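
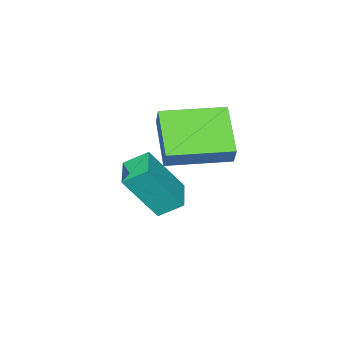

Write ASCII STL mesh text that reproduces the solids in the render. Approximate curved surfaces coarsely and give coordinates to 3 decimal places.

solid 
facet normal -0.782 0.624 0.002
outer loop
vertex -0.17 2.039 4.56
vertex 0.822 3.286 3.525
vertex -0.463 1.674 3.839
endloop
endfacet
facet normal -0.522 -0.657 0.544
outer loop
vertex 1.218 0.334 3.835
vertex -0.17 2.039 4.56
vertex -0.463 1.674 3.839
endloop
endfacet
facet normal -0.782 0.624 0.002
outer loop
vertex -0.463 1.674 3.839
vertex 0.822 3.286 3.525
vertex 0.529 2.921 2.804
endloop
endfacet
facet normal -0.341 -0.425 -0.839
outer loop
vertex 0.529 2.921 2.804
vertex 1.218 0.334 3.835
vertex -0.463 1.674 3.839
endloop
endfacet
facet normal 0.341 0.425 0.839
outer loop
vertex -0.17 2.039 4.56
vertex 2.503 1.946 3.521
vertex 0.822 3.286 3.525
endloop
endfacet
facet normal -0.522 -0.657 0.544
outer loop
vertex 1.511 0.699 4.556
vertex -0.17 2.039 4.56
vertex 1.218 0.334 3.835
endloop
endfacet
facet normal 0.341 0.425 0.839
outer loop
vertex 1.511 0.699 4.556
vertex 2.503 1.946 3.521
vertex -0.17 2.039 4.56
endloop
endfacet
facet normal 0.522 0.657 -0.544
outer loop
vertex 0.822 3.286 3.525
vertex 2.503 1.946 3.521
vertex 0.529 2.921 2.804
endloop
endfacet
facet normal -0.341 -0.425 -0.839
outer loop
vertex 2.21 1.581 2.8
vertex 1.218 0.334 3.835
vertex 0.529 2.921 2.804
endloop
endfacet
facet normal 0.522 0.657 -0.544
outer loop
vertex 0.529 2.921 2.804
vertex 2.503 1.946 3.521
vertex 2.21 1.581 2.8
endloop
endfacet
facet normal 0.782 -0.624 -0.002
outer loop
vertex 2.21 1.581 2.8
vertex 1.511 0.699 4.556
vertex 1.218 0.334 3.835
endloop
endfacet
facet normal 0.782 -0.624 -0.002
outer loop
vertex 2.503 1.946 3.521
vertex 1.511 0.699 4.556
vertex 2.21 1.581 2.8
endloop
endfacet
facet normal -0.520 0.654 0.550
outer loop
vertex 0.528 -0.652 1.738
vertex 1.434 0.183 1.601
vertex -0.374 0.051 0.048
endloop
endfacet
facet normal -0.731 -0.674 0.110
outer loop
vertex 0.146 -0.603 -0.501
vertex 0.528 -0.652 1.738
vertex -0.374 0.051 0.048
endloop
endfacet
facet normal -0.520 0.654 0.550
outer loop
vertex -0.374 0.051 0.048
vertex 1.434 0.183 1.601
vertex 0.532 0.886 -0.088
endloop
endfacet
facet normal -0.442 0.344 -0.828
outer loop
vertex 0.532 0.886 -0.088
vertex 0.146 -0.603 -0.501
vertex -0.374 0.051 0.048
endloop
endfacet
facet normal 0.442 -0.344 0.828
outer loop
vertex 0.528 -0.652 1.738
vertex 1.954 -0.471 1.052
vertex 1.434 0.183 1.601
endloop
endfacet
facet normal -0.731 -0.674 0.110
outer loop
vertex 1.048 -1.306 1.188
vertex 0.528 -0.652 1.738
vertex 0.146 -0.603 -0.501
endloop
endfacet
facet normal 0.442 -0.345 0.828
outer loop
vertex 1.048 -1.306 1.188
vertex 1.954 -0.471 1.052
vertex 0.528 -0.652 1.738
endloop
endfacet
facet normal 0.731 0.674 -0.110
outer loop
vertex 1.434 0.183 1.601
vertex 1.954 -0.471 1.052
vertex 0.532 0.886 -0.088
endloop
endfacet
facet normal -0.443 0.344 -0.828
outer loop
vertex 1.052 0.232 -0.638
vertex 0.146 -0.603 -0.501
vertex 0.532 0.886 -0.088
endloop
endfacet
facet normal 0.731 0.674 -0.110
outer loop
vertex 0.532 0.886 -0.088
vertex 1.954 -0.471 1.052
vertex 1.052 0.232 -0.638
endloop
endfacet
facet normal 0.520 -0.654 -0.550
outer loop
vertex 1.052 0.232 -0.638
vertex 1.048 -1.306 1.188
vertex 0.146 -0.603 -0.501
endloop
endfacet
facet normal 0.520 -0.654 -0.550
outer loop
vertex 1.954 -0.471 1.052
vertex 1.048 -1.306 1.188
vertex 1.052 0.232 -0.638
endloop
endfacet

endsolid


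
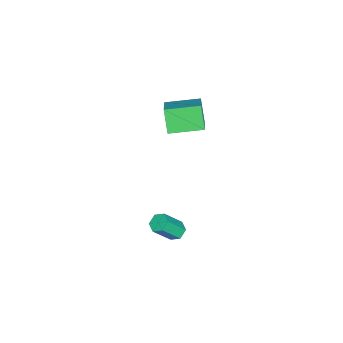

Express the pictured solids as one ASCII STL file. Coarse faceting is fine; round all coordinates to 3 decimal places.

solid 
facet normal -0.430 -0.286 0.856
outer loop
vertex -1.904 -0.521 3.731
vertex -2.504 0.93 3.915
vertex -3.051 -0.905 3.026
endloop
endfacet
facet normal 0.379 -0.918 -0.116
outer loop
vertex -2.516 -0.55 1.965
vertex -1.904 -0.521 3.731
vertex -3.051 -0.905 3.026
endloop
endfacet
facet normal -0.430 -0.286 0.856
outer loop
vertex -3.051 -0.905 3.026
vertex -2.504 0.93 3.915
vertex -3.65 0.545 3.21
endloop
endfacet
facet normal -0.819 -0.274 -0.505
outer loop
vertex -3.65 0.545 3.21
vertex -2.516 -0.55 1.965
vertex -3.051 -0.905 3.026
endloop
endfacet
facet normal 0.819 0.274 0.505
outer loop
vertex -1.904 -0.521 3.731
vertex -1.969 1.285 2.854
vertex -2.504 0.93 3.915
endloop
endfacet
facet normal 0.380 -0.918 -0.117
outer loop
vertex -1.37 -0.165 2.67
vertex -1.904 -0.521 3.731
vertex -2.516 -0.55 1.965
endloop
endfacet
facet normal 0.819 0.274 0.504
outer loop
vertex -1.37 -0.165 2.67
vertex -1.969 1.285 2.854
vertex -1.904 -0.521 3.731
endloop
endfacet
facet normal -0.380 0.918 0.116
outer loop
vertex -2.504 0.93 3.915
vertex -1.969 1.285 2.854
vertex -3.65 0.545 3.21
endloop
endfacet
facet normal -0.819 -0.275 -0.504
outer loop
vertex -3.116 0.901 2.149
vertex -2.516 -0.55 1.965
vertex -3.65 0.545 3.21
endloop
endfacet
facet normal -0.379 0.918 0.117
outer loop
vertex -3.65 0.545 3.21
vertex -1.969 1.285 2.854
vertex -3.116 0.901 2.149
endloop
endfacet
facet normal 0.430 0.286 -0.856
outer loop
vertex -3.116 0.901 2.149
vertex -1.37 -0.165 2.67
vertex -2.516 -0.55 1.965
endloop
endfacet
facet normal 0.430 0.286 -0.856
outer loop
vertex -1.969 1.285 2.854
vertex -1.37 -0.165 2.67
vertex -3.116 0.901 2.149
endloop
endfacet
facet normal -0.442 0.452 -0.775
outer loop
vertex 0.2 0.508 -3.262
vertex -0.186 0.633 -2.969
vertex 0.205 0.942 -3.012
endloop
endfacet
facet normal 0.897 0.213 -0.387
outer loop
vertex 0.2 0.508 -3.262
vertex 0.205 0.942 -3.012
vertex 0.792 -0.097 -2.223
endloop
endfacet
facet normal 0.897 0.212 -0.388
outer loop
vertex 0.792 -0.097 -2.223
vertex 0.205 0.942 -3.012
vertex 0.797 0.336 -1.974
endloop
endfacet
facet normal 0.442 -0.451 0.776
outer loop
vertex 0.792 -0.097 -2.223
vertex 0.797 0.336 -1.974
vertex 0.406 0.027 -1.931
endloop
endfacet
facet normal -0.442 0.451 -0.776
outer loop
vertex 0.205 0.942 -3.012
vertex -0.186 0.633 -2.969
vertex -0.181 1.066 -2.72
endloop
endfacet
facet normal 0.457 0.857 0.240
outer loop
vertex 0.205 0.942 -3.012
vertex -0.181 1.066 -2.72
vertex 0.797 0.336 -1.974
endloop
endfacet
facet normal 0.457 0.857 0.239
outer loop
vertex 0.797 0.336 -1.974
vertex -0.181 1.066 -2.72
vertex 0.411 0.46 -1.681
endloop
endfacet
facet normal 0.443 -0.452 0.774
outer loop
vertex 0.797 0.336 -1.974
vertex 0.411 0.46 -1.681
vertex 0.406 0.027 -1.931
endloop
endfacet
facet normal -0.442 0.451 -0.776
outer loop
vertex -0.181 1.066 -2.72
vertex -0.186 0.633 -2.969
vertex -0.572 0.757 -2.677
endloop
endfacet
facet normal -0.440 0.644 0.626
outer loop
vertex -0.181 1.066 -2.72
vertex -0.572 0.757 -2.677
vertex 0.411 0.46 -1.681
endloop
endfacet
facet normal -0.439 0.645 0.626
outer loop
vertex 0.411 0.46 -1.681
vertex -0.572 0.757 -2.677
vertex 0.02 0.152 -1.638
endloop
endfacet
facet normal 0.442 -0.452 0.775
outer loop
vertex 0.411 0.46 -1.681
vertex 0.02 0.152 -1.638
vertex 0.406 0.027 -1.931
endloop
endfacet
facet normal -0.442 0.451 -0.776
outer loop
vertex -0.572 0.757 -2.677
vertex -0.186 0.633 -2.969
vertex -0.577 0.324 -2.926
endloop
endfacet
facet normal -0.897 -0.212 0.387
outer loop
vertex -0.572 0.757 -2.677
vertex -0.577 0.324 -2.926
vertex 0.02 0.152 -1.638
endloop
endfacet
facet normal -0.897 -0.213 0.387
outer loop
vertex 0.02 0.152 -1.638
vertex -0.577 0.324 -2.926
vertex 0.015 -0.282 -1.888
endloop
endfacet
facet normal 0.442 -0.452 0.775
outer loop
vertex 0.02 0.152 -1.638
vertex 0.015 -0.282 -1.888
vertex 0.406 0.027 -1.931
endloop
endfacet
facet normal -0.443 0.452 -0.774
outer loop
vertex -0.577 0.324 -2.926
vertex -0.186 0.633 -2.969
vertex -0.191 0.2 -3.219
endloop
endfacet
facet normal -0.457 -0.857 -0.239
outer loop
vertex -0.577 0.324 -2.926
vertex -0.191 0.2 -3.219
vertex 0.015 -0.282 -1.888
endloop
endfacet
facet normal -0.457 -0.857 -0.240
outer loop
vertex 0.015 -0.282 -1.888
vertex -0.191 0.2 -3.219
vertex 0.401 -0.406 -2.18
endloop
endfacet
facet normal 0.442 -0.451 0.776
outer loop
vertex 0.015 -0.282 -1.888
vertex 0.401 -0.406 -2.18
vertex 0.406 0.027 -1.931
endloop
endfacet
facet normal -0.442 0.452 -0.775
outer loop
vertex -0.191 0.2 -3.219
vertex -0.186 0.633 -2.969
vertex 0.2 0.508 -3.262
endloop
endfacet
facet normal 0.439 -0.645 -0.626
outer loop
vertex -0.191 0.2 -3.219
vertex 0.2 0.508 -3.262
vertex 0.401 -0.406 -2.18
endloop
endfacet
facet normal 0.440 -0.644 -0.626
outer loop
vertex 0.401 -0.406 -2.18
vertex 0.2 0.508 -3.262
vertex 0.792 -0.097 -2.223
endloop
endfacet
facet normal 0.442 -0.451 0.776
outer loop
vertex 0.401 -0.406 -2.18
vertex 0.792 -0.097 -2.223
vertex 0.406 0.027 -1.931
endloop
endfacet

endsolid


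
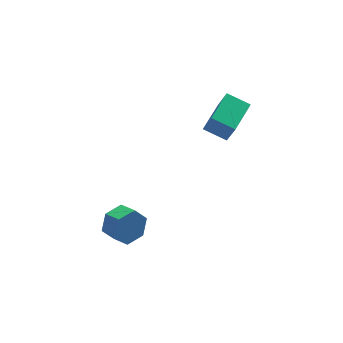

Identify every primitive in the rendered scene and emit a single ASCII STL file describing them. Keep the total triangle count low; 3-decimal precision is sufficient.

solid 
facet normal -0.467 0.830 -0.304
outer loop
vertex -2.383 -1.277 -0.262
vertex -2.696 -1.787 -1.173
vertex -3.329 -1.818 -0.286
endloop
endfacet
facet normal -0.169 0.253 0.953
outer loop
vertex -2.383 -1.277 -0.262
vertex -3.329 -1.818 -0.286
vertex -1.85 -2.224 0.084
endloop
endfacet
facet normal -0.169 0.253 0.953
outer loop
vertex -1.85 -2.224 0.084
vertex -3.329 -1.818 -0.286
vertex -2.796 -2.765 0.06
endloop
endfacet
facet normal 0.467 -0.831 0.303
outer loop
vertex -1.85 -2.224 0.084
vertex -2.796 -2.765 0.06
vertex -2.164 -2.733 -0.827
endloop
endfacet
facet normal -0.467 0.830 -0.304
outer loop
vertex -3.329 -1.818 -0.286
vertex -2.696 -1.787 -1.173
vertex -3.642 -2.328 -1.197
endloop
endfacet
facet normal -0.836 -0.304 0.457
outer loop
vertex -3.329 -1.818 -0.286
vertex -3.642 -2.328 -1.197
vertex -2.796 -2.765 0.06
endloop
endfacet
facet normal -0.836 -0.303 0.457
outer loop
vertex -2.796 -2.765 0.06
vertex -3.642 -2.328 -1.197
vertex -3.11 -3.274 -0.851
endloop
endfacet
facet normal 0.467 -0.831 0.303
outer loop
vertex -2.796 -2.765 0.06
vertex -3.11 -3.274 -0.851
vertex -2.164 -2.733 -0.827
endloop
endfacet
facet normal -0.467 0.831 -0.303
outer loop
vertex -3.642 -2.328 -1.197
vertex -2.696 -1.787 -1.173
vertex -3.01 -2.296 -2.084
endloop
endfacet
facet normal -0.667 -0.556 -0.495
outer loop
vertex -3.642 -2.328 -1.197
vertex -3.01 -2.296 -2.084
vertex -3.11 -3.274 -0.851
endloop
endfacet
facet normal -0.667 -0.556 -0.495
outer loop
vertex -3.11 -3.274 -0.851
vertex -3.01 -2.296 -2.084
vertex -2.477 -3.243 -1.738
endloop
endfacet
facet normal 0.467 -0.830 0.304
outer loop
vertex -3.11 -3.274 -0.851
vertex -2.477 -3.243 -1.738
vertex -2.164 -2.733 -0.827
endloop
endfacet
facet normal -0.467 0.831 -0.303
outer loop
vertex -3.01 -2.296 -2.084
vertex -2.696 -1.787 -1.173
vertex -2.064 -1.755 -2.06
endloop
endfacet
facet normal 0.169 -0.253 -0.953
outer loop
vertex -3.01 -2.296 -2.084
vertex -2.064 -1.755 -2.06
vertex -2.477 -3.243 -1.738
endloop
endfacet
facet normal 0.169 -0.253 -0.953
outer loop
vertex -2.477 -3.243 -1.738
vertex -2.064 -1.755 -2.06
vertex -1.531 -2.702 -1.714
endloop
endfacet
facet normal 0.467 -0.830 0.304
outer loop
vertex -2.477 -3.243 -1.738
vertex -1.531 -2.702 -1.714
vertex -2.164 -2.733 -0.827
endloop
endfacet
facet normal -0.467 0.831 -0.303
outer loop
vertex -2.064 -1.755 -2.06
vertex -2.696 -1.787 -1.173
vertex -1.75 -1.246 -1.149
endloop
endfacet
facet normal 0.836 0.303 -0.458
outer loop
vertex -2.064 -1.755 -2.06
vertex -1.75 -1.246 -1.149
vertex -1.531 -2.702 -1.714
endloop
endfacet
facet normal 0.836 0.303 -0.457
outer loop
vertex -1.531 -2.702 -1.714
vertex -1.75 -1.246 -1.149
vertex -1.218 -2.192 -0.803
endloop
endfacet
facet normal 0.467 -0.830 0.304
outer loop
vertex -1.531 -2.702 -1.714
vertex -1.218 -2.192 -0.803
vertex -2.164 -2.733 -0.827
endloop
endfacet
facet normal -0.467 0.830 -0.304
outer loop
vertex -1.75 -1.246 -1.149
vertex -2.696 -1.787 -1.173
vertex -2.383 -1.277 -0.262
endloop
endfacet
facet normal 0.667 0.556 0.495
outer loop
vertex -1.75 -1.246 -1.149
vertex -2.383 -1.277 -0.262
vertex -1.218 -2.192 -0.803
endloop
endfacet
facet normal 0.667 0.556 0.495
outer loop
vertex -1.218 -2.192 -0.803
vertex -2.383 -1.277 -0.262
vertex -1.85 -2.224 0.084
endloop
endfacet
facet normal 0.467 -0.831 0.303
outer loop
vertex -1.218 -2.192 -0.803
vertex -1.85 -2.224 0.084
vertex -2.164 -2.733 -0.827
endloop
endfacet
facet normal -0.603 -0.772 -0.203
outer loop
vertex 3.952 -0.374 3.995
vertex 2.833 0.36 4.527
vertex 3.664 0.231 2.553
endloop
endfacet
facet normal 0.777 -0.510 -0.369
outer loop
vertex 4.907 1.82 2.973
vertex 3.952 -0.374 3.995
vertex 3.664 0.231 2.553
endloop
endfacet
facet normal -0.603 -0.771 -0.204
outer loop
vertex 3.664 0.231 2.553
vertex 2.833 0.36 4.527
vertex 2.545 0.966 3.086
endloop
endfacet
facet normal -0.181 0.381 -0.906
outer loop
vertex 2.545 0.966 3.086
vertex 4.907 1.82 2.973
vertex 3.664 0.231 2.553
endloop
endfacet
facet normal 0.181 -0.381 0.907
outer loop
vertex 3.952 -0.374 3.995
vertex 4.076 1.949 4.947
vertex 2.833 0.36 4.527
endloop
endfacet
facet normal 0.776 -0.510 -0.370
outer loop
vertex 5.195 1.214 4.414
vertex 3.952 -0.374 3.995
vertex 4.907 1.82 2.973
endloop
endfacet
facet normal 0.181 -0.381 0.907
outer loop
vertex 5.195 1.214 4.414
vertex 4.076 1.949 4.947
vertex 3.952 -0.374 3.995
endloop
endfacet
facet normal -0.777 0.510 0.370
outer loop
vertex 2.833 0.36 4.527
vertex 4.076 1.949 4.947
vertex 2.545 0.966 3.086
endloop
endfacet
facet normal -0.181 0.381 -0.907
outer loop
vertex 3.788 2.554 3.505
vertex 4.907 1.82 2.973
vertex 2.545 0.966 3.086
endloop
endfacet
facet normal -0.777 0.510 0.369
outer loop
vertex 2.545 0.966 3.086
vertex 4.076 1.949 4.947
vertex 3.788 2.554 3.505
endloop
endfacet
facet normal 0.603 0.771 0.204
outer loop
vertex 3.788 2.554 3.505
vertex 5.195 1.214 4.414
vertex 4.907 1.82 2.973
endloop
endfacet
facet normal 0.603 0.771 0.203
outer loop
vertex 4.076 1.949 4.947
vertex 5.195 1.214 4.414
vertex 3.788 2.554 3.505
endloop
endfacet

endsolid


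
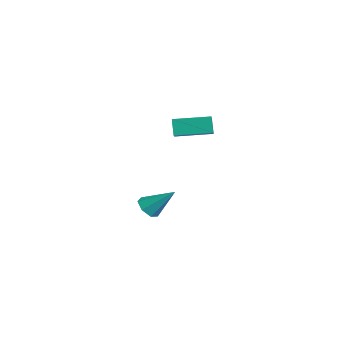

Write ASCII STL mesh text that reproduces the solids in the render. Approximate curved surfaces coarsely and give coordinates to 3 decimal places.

solid 
facet normal -0.415 -0.618 -0.668
outer loop
vertex -1.42 -4.544 -3.089
vertex -1.922 -4.061 -3.224
vertex -1.291 -4.144 -3.539
endloop
endfacet
facet normal 0.974 -0.203 0.099
outer loop
vertex -1.42 -4.544 -3.089
vertex -1.291 -4.144 -3.539
vertex -1.198 -2.979 -2.056
endloop
endfacet
facet normal -0.414 -0.619 -0.667
outer loop
vertex -1.291 -4.144 -3.539
vertex -1.922 -4.061 -3.224
vertex -1.638 -3.682 -3.752
endloop
endfacet
facet normal 0.814 0.431 -0.390
outer loop
vertex -1.291 -4.144 -3.539
vertex -1.638 -3.682 -3.752
vertex -1.198 -2.979 -2.056
endloop
endfacet
facet normal -0.414 -0.619 -0.667
outer loop
vertex -1.638 -3.682 -3.752
vertex -1.922 -4.061 -3.224
vertex -2.199 -3.505 -3.568
endloop
endfacet
facet normal 0.149 0.899 -0.411
outer loop
vertex -1.638 -3.682 -3.752
vertex -2.199 -3.505 -3.568
vertex -1.198 -2.979 -2.056
endloop
endfacet
facet normal -0.414 -0.619 -0.668
outer loop
vertex -2.199 -3.505 -3.568
vertex -1.922 -4.061 -3.224
vertex -2.552 -3.748 -3.124
endloop
endfacet
facet normal -0.523 0.851 0.050
outer loop
vertex -2.199 -3.505 -3.568
vertex -2.552 -3.748 -3.124
vertex -1.198 -2.979 -2.056
endloop
endfacet
facet normal -0.413 -0.619 -0.668
outer loop
vertex -2.552 -3.748 -3.124
vertex -1.922 -4.061 -3.224
vertex -2.43 -4.227 -2.756
endloop
endfacet
facet normal -0.692 0.321 0.647
outer loop
vertex -2.552 -3.748 -3.124
vertex -2.43 -4.227 -2.756
vertex -1.198 -2.979 -2.056
endloop
endfacet
facet normal -0.413 -0.619 -0.668
outer loop
vertex -2.43 -4.227 -2.756
vertex -1.922 -4.061 -3.224
vertex -1.926 -4.581 -2.74
endloop
endfacet
facet normal -0.233 -0.290 0.928
outer loop
vertex -2.43 -4.227 -2.756
vertex -1.926 -4.581 -2.74
vertex -1.198 -2.979 -2.056
endloop
endfacet
facet normal -0.415 -0.618 -0.668
outer loop
vertex -1.926 -4.581 -2.74
vertex -1.922 -4.061 -3.224
vertex -1.42 -4.544 -3.089
endloop
endfacet
facet normal 0.509 -0.523 0.683
outer loop
vertex -1.926 -4.581 -2.74
vertex -1.42 -4.544 -3.089
vertex -1.198 -2.979 -2.056
endloop
endfacet
facet normal -0.838 0.341 -0.426
outer loop
vertex 0.562 -3.727 3.342
vertex 1.151 -2.077 3.506
vertex 0.967 -3.788 2.496
endloop
endfacet
facet normal -0.335 -0.938 -0.093
outer loop
vertex 1.789 -4.123 2.914
vertex 0.562 -3.727 3.342
vertex 0.967 -3.788 2.496
endloop
endfacet
facet normal -0.837 0.342 -0.427
outer loop
vertex 0.967 -3.788 2.496
vertex 1.151 -2.077 3.506
vertex 1.557 -2.138 2.66
endloop
endfacet
facet normal 0.431 -0.065 -0.900
outer loop
vertex 1.557 -2.138 2.66
vertex 1.789 -4.123 2.914
vertex 0.967 -3.788 2.496
endloop
endfacet
facet normal -0.431 0.065 0.900
outer loop
vertex 0.562 -3.727 3.342
vertex 1.973 -2.412 3.924
vertex 1.151 -2.077 3.506
endloop
endfacet
facet normal -0.335 -0.938 -0.093
outer loop
vertex 1.383 -4.062 3.76
vertex 0.562 -3.727 3.342
vertex 1.789 -4.123 2.914
endloop
endfacet
facet normal -0.432 0.065 0.900
outer loop
vertex 1.383 -4.062 3.76
vertex 1.973 -2.412 3.924
vertex 0.562 -3.727 3.342
endloop
endfacet
facet normal 0.335 0.938 0.093
outer loop
vertex 1.151 -2.077 3.506
vertex 1.973 -2.412 3.924
vertex 1.557 -2.138 2.66
endloop
endfacet
facet normal 0.432 -0.065 -0.900
outer loop
vertex 2.378 -2.473 3.078
vertex 1.789 -4.123 2.914
vertex 1.557 -2.138 2.66
endloop
endfacet
facet normal 0.335 0.938 0.093
outer loop
vertex 1.557 -2.138 2.66
vertex 1.973 -2.412 3.924
vertex 2.378 -2.473 3.078
endloop
endfacet
facet normal 0.838 -0.341 0.427
outer loop
vertex 2.378 -2.473 3.078
vertex 1.383 -4.062 3.76
vertex 1.789 -4.123 2.914
endloop
endfacet
facet normal 0.838 -0.342 0.426
outer loop
vertex 1.973 -2.412 3.924
vertex 1.383 -4.062 3.76
vertex 2.378 -2.473 3.078
endloop
endfacet

endsolid


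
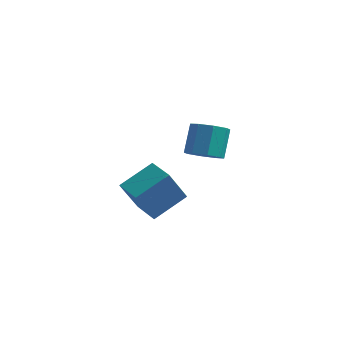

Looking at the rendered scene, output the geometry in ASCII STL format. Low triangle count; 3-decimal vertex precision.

solid 
facet normal -0.824 0.566 0.033
outer loop
vertex -0.157 -2.365 1.49
vertex 0.91 -0.871 2.509
vertex 0.385 -1.466 -0.397
endloop
endfacet
facet normal -0.509 -0.711 -0.485
outer loop
vertex 1.67 -2.349 -0.449
vertex -0.157 -2.365 1.49
vertex 0.385 -1.466 -0.397
endloop
endfacet
facet normal -0.824 0.566 0.033
outer loop
vertex 0.385 -1.466 -0.397
vertex 0.91 -0.871 2.509
vertex 1.452 0.028 0.622
endloop
endfacet
facet normal 0.251 0.417 -0.874
outer loop
vertex 1.452 0.028 0.622
vertex 1.67 -2.349 -0.449
vertex 0.385 -1.466 -0.397
endloop
endfacet
facet normal -0.251 -0.417 0.874
outer loop
vertex -0.157 -2.365 1.49
vertex 2.195 -1.754 2.457
vertex 0.91 -0.871 2.509
endloop
endfacet
facet normal -0.509 -0.711 -0.485
outer loop
vertex 1.128 -3.248 1.438
vertex -0.157 -2.365 1.49
vertex 1.67 -2.349 -0.449
endloop
endfacet
facet normal -0.251 -0.417 0.874
outer loop
vertex 1.128 -3.248 1.438
vertex 2.195 -1.754 2.457
vertex -0.157 -2.365 1.49
endloop
endfacet
facet normal 0.509 0.711 0.485
outer loop
vertex 0.91 -0.871 2.509
vertex 2.195 -1.754 2.457
vertex 1.452 0.028 0.622
endloop
endfacet
facet normal 0.251 0.417 -0.874
outer loop
vertex 2.737 -0.855 0.57
vertex 1.67 -2.349 -0.449
vertex 1.452 0.028 0.622
endloop
endfacet
facet normal 0.509 0.711 0.485
outer loop
vertex 1.452 0.028 0.622
vertex 2.195 -1.754 2.457
vertex 2.737 -0.855 0.57
endloop
endfacet
facet normal 0.824 -0.566 -0.033
outer loop
vertex 2.737 -0.855 0.57
vertex 1.128 -3.248 1.438
vertex 1.67 -2.349 -0.449
endloop
endfacet
facet normal 0.824 -0.566 -0.033
outer loop
vertex 2.195 -1.754 2.457
vertex 1.128 -3.248 1.438
vertex 2.737 -0.855 0.57
endloop
endfacet
facet normal 0.065 -0.570 -0.819
outer loop
vertex 2.417 2.416 1.681
vertex 1.92 3.148 1.133
vertex 2.916 2.943 1.354
endloop
endfacet
facet normal 0.776 -0.487 0.400
outer loop
vertex 2.417 2.416 1.681
vertex 2.916 2.943 1.354
vertex 2.296 3.48 3.214
endloop
endfacet
facet normal 0.776 -0.487 0.400
outer loop
vertex 2.296 3.48 3.214
vertex 2.916 2.943 1.354
vertex 2.795 4.007 2.887
endloop
endfacet
facet normal -0.064 0.569 0.820
outer loop
vertex 2.296 3.48 3.214
vertex 2.795 4.007 2.887
vertex 1.8 4.212 2.667
endloop
endfacet
facet normal 0.065 -0.569 -0.820
outer loop
vertex 2.916 2.943 1.354
vertex 1.92 3.148 1.133
vertex 2.832 3.59 0.898
endloop
endfacet
facet normal 0.992 0.124 -0.007
outer loop
vertex 2.916 2.943 1.354
vertex 2.832 3.59 0.898
vertex 2.795 4.007 2.887
endloop
endfacet
facet normal 0.992 0.124 -0.007
outer loop
vertex 2.795 4.007 2.887
vertex 2.832 3.59 0.898
vertex 2.711 4.654 2.431
endloop
endfacet
facet normal -0.064 0.569 0.820
outer loop
vertex 2.795 4.007 2.887
vertex 2.711 4.654 2.431
vertex 1.8 4.212 2.667
endloop
endfacet
facet normal 0.065 -0.569 -0.820
outer loop
vertex 2.832 3.59 0.898
vertex 1.92 3.148 1.133
vertex 2.214 3.978 0.58
endloop
endfacet
facet normal 0.627 0.662 -0.410
outer loop
vertex 2.832 3.59 0.898
vertex 2.214 3.978 0.58
vertex 2.711 4.654 2.431
endloop
endfacet
facet normal 0.627 0.662 -0.410
outer loop
vertex 2.711 4.654 2.431
vertex 2.214 3.978 0.58
vertex 2.093 5.042 2.113
endloop
endfacet
facet normal -0.064 0.570 0.819
outer loop
vertex 2.711 4.654 2.431
vertex 2.093 5.042 2.113
vertex 1.8 4.212 2.667
endloop
endfacet
facet normal 0.064 -0.569 -0.820
outer loop
vertex 2.214 3.978 0.58
vertex 1.92 3.148 1.133
vertex 1.424 3.88 0.586
endloop
endfacet
facet normal -0.105 0.813 -0.573
outer loop
vertex 2.214 3.978 0.58
vertex 1.424 3.88 0.586
vertex 2.093 5.042 2.113
endloop
endfacet
facet normal -0.105 0.813 -0.573
outer loop
vertex 2.093 5.042 2.113
vertex 1.424 3.88 0.586
vertex 1.303 4.944 2.119
endloop
endfacet
facet normal -0.064 0.570 0.819
outer loop
vertex 2.093 5.042 2.113
vertex 1.303 4.944 2.119
vertex 1.8 4.212 2.667
endloop
endfacet
facet normal 0.064 -0.569 -0.820
outer loop
vertex 1.424 3.88 0.586
vertex 1.92 3.148 1.133
vertex 0.925 3.353 0.913
endloop
endfacet
facet normal -0.776 0.487 -0.400
outer loop
vertex 1.424 3.88 0.586
vertex 0.925 3.353 0.913
vertex 1.303 4.944 2.119
endloop
endfacet
facet normal -0.776 0.487 -0.400
outer loop
vertex 1.303 4.944 2.119
vertex 0.925 3.353 0.913
vertex 0.804 4.417 2.446
endloop
endfacet
facet normal -0.065 0.570 0.819
outer loop
vertex 1.303 4.944 2.119
vertex 0.804 4.417 2.446
vertex 1.8 4.212 2.667
endloop
endfacet
facet normal 0.064 -0.569 -0.820
outer loop
vertex 0.925 3.353 0.913
vertex 1.92 3.148 1.133
vertex 1.009 2.706 1.369
endloop
endfacet
facet normal -0.992 -0.124 0.007
outer loop
vertex 0.925 3.353 0.913
vertex 1.009 2.706 1.369
vertex 0.804 4.417 2.446
endloop
endfacet
facet normal -0.992 -0.124 0.007
outer loop
vertex 0.804 4.417 2.446
vertex 1.009 2.706 1.369
vertex 0.888 3.77 2.902
endloop
endfacet
facet normal -0.065 0.569 0.820
outer loop
vertex 0.804 4.417 2.446
vertex 0.888 3.77 2.902
vertex 1.8 4.212 2.667
endloop
endfacet
facet normal 0.064 -0.570 -0.819
outer loop
vertex 1.009 2.706 1.369
vertex 1.92 3.148 1.133
vertex 1.627 2.318 1.687
endloop
endfacet
facet normal -0.627 -0.662 0.410
outer loop
vertex 1.009 2.706 1.369
vertex 1.627 2.318 1.687
vertex 0.888 3.77 2.902
endloop
endfacet
facet normal -0.627 -0.662 0.410
outer loop
vertex 0.888 3.77 2.902
vertex 1.627 2.318 1.687
vertex 1.506 3.382 3.22
endloop
endfacet
facet normal -0.065 0.569 0.820
outer loop
vertex 0.888 3.77 2.902
vertex 1.506 3.382 3.22
vertex 1.8 4.212 2.667
endloop
endfacet
facet normal 0.064 -0.570 -0.819
outer loop
vertex 1.627 2.318 1.687
vertex 1.92 3.148 1.133
vertex 2.417 2.416 1.681
endloop
endfacet
facet normal 0.105 -0.813 0.573
outer loop
vertex 1.627 2.318 1.687
vertex 2.417 2.416 1.681
vertex 1.506 3.382 3.22
endloop
endfacet
facet normal 0.105 -0.813 0.573
outer loop
vertex 1.506 3.382 3.22
vertex 2.417 2.416 1.681
vertex 2.296 3.48 3.214
endloop
endfacet
facet normal -0.064 0.569 0.820
outer loop
vertex 1.506 3.382 3.22
vertex 2.296 3.48 3.214
vertex 1.8 4.212 2.667
endloop
endfacet

endsolid


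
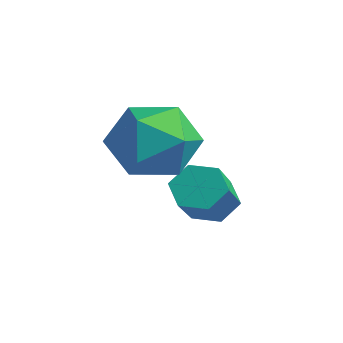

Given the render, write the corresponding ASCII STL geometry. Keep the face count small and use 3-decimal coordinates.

solid 
facet normal -0.574 0.559 -0.598
outer loop
vertex -0.579 -2.06 0.721
vertex -1.091 -2.031 1.24
vertex -0.568 -1.522 1.214
endloop
endfacet
facet normal 0.818 0.379 -0.432
outer loop
vertex -0.579 -2.06 0.721
vertex -0.568 -1.522 1.214
vertex 0.363 -2.978 1.7
endloop
endfacet
facet normal 0.819 0.379 -0.431
outer loop
vertex 0.363 -2.978 1.7
vertex -0.568 -1.522 1.214
vertex 0.374 -2.44 2.194
endloop
endfacet
facet normal 0.575 -0.560 0.597
outer loop
vertex 0.363 -2.978 1.7
vertex 0.374 -2.44 2.194
vertex -0.149 -2.949 2.22
endloop
endfacet
facet normal -0.575 0.560 -0.597
outer loop
vertex -0.568 -1.522 1.214
vertex -1.091 -2.031 1.24
vertex -1.08 -1.493 1.734
endloop
endfacet
facet normal 0.422 0.828 0.370
outer loop
vertex -0.568 -1.522 1.214
vertex -1.08 -1.493 1.734
vertex 0.374 -2.44 2.194
endloop
endfacet
facet normal 0.422 0.828 0.370
outer loop
vertex 0.374 -2.44 2.194
vertex -1.08 -1.493 1.734
vertex -0.138 -2.411 2.713
endloop
endfacet
facet normal 0.574 -0.559 0.598
outer loop
vertex 0.374 -2.44 2.194
vertex -0.138 -2.411 2.713
vertex -0.149 -2.949 2.22
endloop
endfacet
facet normal -0.575 0.560 -0.597
outer loop
vertex -1.08 -1.493 1.734
vertex -1.091 -2.031 1.24
vertex -1.603 -2.002 1.76
endloop
endfacet
facet normal -0.396 0.448 0.801
outer loop
vertex -1.08 -1.493 1.734
vertex -1.603 -2.002 1.76
vertex -0.138 -2.411 2.713
endloop
endfacet
facet normal -0.396 0.448 0.801
outer loop
vertex -0.138 -2.411 2.713
vertex -1.603 -2.002 1.76
vertex -0.661 -2.92 2.739
endloop
endfacet
facet normal 0.574 -0.559 0.598
outer loop
vertex -0.138 -2.411 2.713
vertex -0.661 -2.92 2.739
vertex -0.149 -2.949 2.22
endloop
endfacet
facet normal -0.575 0.560 -0.597
outer loop
vertex -1.603 -2.002 1.76
vertex -1.091 -2.031 1.24
vertex -1.614 -2.54 1.266
endloop
endfacet
facet normal -0.818 -0.380 0.432
outer loop
vertex -1.603 -2.002 1.76
vertex -1.614 -2.54 1.266
vertex -0.661 -2.92 2.739
endloop
endfacet
facet normal -0.819 -0.379 0.432
outer loop
vertex -0.661 -2.92 2.739
vertex -1.614 -2.54 1.266
vertex -0.672 -3.458 2.246
endloop
endfacet
facet normal 0.574 -0.559 0.598
outer loop
vertex -0.661 -2.92 2.739
vertex -0.672 -3.458 2.246
vertex -0.149 -2.949 2.22
endloop
endfacet
facet normal -0.574 0.559 -0.598
outer loop
vertex -1.614 -2.54 1.266
vertex -1.091 -2.031 1.24
vertex -1.102 -2.569 0.747
endloop
endfacet
facet normal -0.422 -0.828 -0.370
outer loop
vertex -1.614 -2.54 1.266
vertex -1.102 -2.569 0.747
vertex -0.672 -3.458 2.246
endloop
endfacet
facet normal -0.422 -0.828 -0.370
outer loop
vertex -0.672 -3.458 2.246
vertex -1.102 -2.569 0.747
vertex -0.16 -3.487 1.726
endloop
endfacet
facet normal 0.575 -0.560 0.597
outer loop
vertex -0.672 -3.458 2.246
vertex -0.16 -3.487 1.726
vertex -0.149 -2.949 2.22
endloop
endfacet
facet normal -0.574 0.559 -0.598
outer loop
vertex -1.102 -2.569 0.747
vertex -1.091 -2.031 1.24
vertex -0.579 -2.06 0.721
endloop
endfacet
facet normal 0.396 -0.448 -0.801
outer loop
vertex -1.102 -2.569 0.747
vertex -0.579 -2.06 0.721
vertex -0.16 -3.487 1.726
endloop
endfacet
facet normal 0.396 -0.448 -0.801
outer loop
vertex -0.16 -3.487 1.726
vertex -0.579 -2.06 0.721
vertex 0.363 -2.978 1.7
endloop
endfacet
facet normal 0.575 -0.560 0.597
outer loop
vertex -0.16 -3.487 1.726
vertex 0.363 -2.978 1.7
vertex -0.149 -2.949 2.22
endloop
endfacet
facet normal -0.946 0.156 0.284
outer loop
vertex -1.999 -3.9 3.272
vertex -1.651 -3.954 4.462
vertex -1.651 -2.867 3.864
endloop
endfacet
facet normal -0.813 0.470 -0.343
outer loop
vertex -1.999 -3.9 3.272
vertex -1.651 -2.867 3.864
vertex -1.277 -3.07 2.699
endloop
endfacet
facet normal -0.598 -0.033 -0.801
outer loop
vertex -1.999 -3.9 3.272
vertex -1.277 -3.07 2.699
vertex -1.046 -4.282 2.576
endloop
endfacet
facet normal -0.598 -0.658 -0.457
outer loop
vertex -1.999 -3.9 3.272
vertex -1.046 -4.282 2.576
vertex -1.277 -4.829 3.665
endloop
endfacet
facet normal -0.813 -0.542 0.213
outer loop
vertex -1.999 -3.9 3.272
vertex -1.277 -4.829 3.665
vertex -1.651 -3.954 4.462
endloop
endfacet
facet normal -0.274 0.929 -0.250
outer loop
vertex -1.277 -3.07 2.699
vertex -1.651 -2.867 3.864
vertex -0.483 -2.611 3.535
endloop
endfacet
facet normal -0.489 0.420 0.764
outer loop
vertex -1.651 -2.867 3.864
vertex -1.651 -3.954 4.462
vertex -0.714 -3.158 4.624
endloop
endfacet
facet normal -0.274 -0.709 0.650
outer loop
vertex -1.651 -3.954 4.462
vertex -1.277 -4.829 3.665
vertex -0.483 -4.37 4.501
endloop
endfacet
facet normal 0.074 -0.897 -0.435
outer loop
vertex -1.277 -4.829 3.665
vertex -1.046 -4.282 2.576
vertex -0.109 -4.573 3.336
endloop
endfacet
facet normal 0.074 0.115 -0.991
outer loop
vertex -1.046 -4.282 2.576
vertex -1.277 -3.07 2.699
vertex -0.109 -3.486 2.738
endloop
endfacet
facet normal 0.598 0.658 0.457
outer loop
vertex 0.239 -3.54 3.928
vertex -0.483 -2.611 3.535
vertex -0.714 -3.158 4.624
endloop
endfacet
facet normal 0.598 0.033 0.801
outer loop
vertex 0.239 -3.54 3.928
vertex -0.714 -3.158 4.624
vertex -0.483 -4.37 4.501
endloop
endfacet
facet normal 0.813 -0.470 0.343
outer loop
vertex 0.239 -3.54 3.928
vertex -0.483 -4.37 4.501
vertex -0.109 -4.573 3.336
endloop
endfacet
facet normal 0.946 -0.156 -0.284
outer loop
vertex 0.239 -3.54 3.928
vertex -0.109 -4.573 3.336
vertex -0.109 -3.486 2.738
endloop
endfacet
facet normal 0.813 0.542 -0.213
outer loop
vertex 0.239 -3.54 3.928
vertex -0.109 -3.486 2.738
vertex -0.483 -2.611 3.535
endloop
endfacet
facet normal -0.074 0.897 0.435
outer loop
vertex -0.714 -3.158 4.624
vertex -0.483 -2.611 3.535
vertex -1.651 -2.867 3.864
endloop
endfacet
facet normal -0.074 -0.115 0.991
outer loop
vertex -0.483 -4.37 4.501
vertex -0.714 -3.158 4.624
vertex -1.651 -3.954 4.462
endloop
endfacet
facet normal 0.274 -0.929 0.250
outer loop
vertex -0.109 -4.573 3.336
vertex -0.483 -4.37 4.501
vertex -1.277 -4.829 3.665
endloop
endfacet
facet normal 0.489 -0.420 -0.764
outer loop
vertex -0.109 -3.486 2.738
vertex -0.109 -4.573 3.336
vertex -1.046 -4.282 2.576
endloop
endfacet
facet normal 0.274 0.709 -0.650
outer loop
vertex -0.483 -2.611 3.535
vertex -0.109 -3.486 2.738
vertex -1.277 -3.07 2.699
endloop
endfacet

endsolid


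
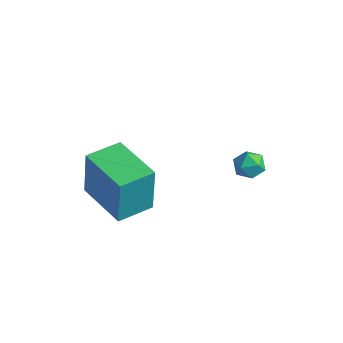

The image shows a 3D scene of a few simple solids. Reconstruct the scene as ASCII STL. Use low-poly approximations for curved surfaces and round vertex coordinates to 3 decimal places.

solid 
facet normal -0.997 0.076 0.017
outer loop
vertex -2.552 -4.402 1.605
vertex -2.441 -2.928 1.54
vertex -2.593 -4.488 -0.423
endloop
endfacet
facet normal -0.075 -0.996 0.044
outer loop
vertex -0.439 -4.652 -0.46
vertex -2.552 -4.402 1.605
vertex -2.593 -4.488 -0.423
endloop
endfacet
facet normal -0.997 0.076 0.017
outer loop
vertex -2.593 -4.488 -0.423
vertex -2.441 -2.928 1.54
vertex -2.482 -3.014 -0.488
endloop
endfacet
facet normal -0.020 -0.043 -0.999
outer loop
vertex -2.482 -3.014 -0.488
vertex -0.439 -4.652 -0.46
vertex -2.593 -4.488 -0.423
endloop
endfacet
facet normal 0.020 0.043 0.999
outer loop
vertex -2.552 -4.402 1.605
vertex -0.287 -3.092 1.503
vertex -2.441 -2.928 1.54
endloop
endfacet
facet normal -0.075 -0.996 0.044
outer loop
vertex -0.398 -4.566 1.568
vertex -2.552 -4.402 1.605
vertex -0.439 -4.652 -0.46
endloop
endfacet
facet normal 0.020 0.043 0.999
outer loop
vertex -0.398 -4.566 1.568
vertex -0.287 -3.092 1.503
vertex -2.552 -4.402 1.605
endloop
endfacet
facet normal 0.075 0.996 -0.044
outer loop
vertex -2.441 -2.928 1.54
vertex -0.287 -3.092 1.503
vertex -2.482 -3.014 -0.488
endloop
endfacet
facet normal -0.020 -0.043 -0.999
outer loop
vertex -0.328 -3.178 -0.525
vertex -0.439 -4.652 -0.46
vertex -2.482 -3.014 -0.488
endloop
endfacet
facet normal 0.075 0.996 -0.044
outer loop
vertex -2.482 -3.014 -0.488
vertex -0.287 -3.092 1.503
vertex -0.328 -3.178 -0.525
endloop
endfacet
facet normal 0.997 -0.076 -0.017
outer loop
vertex -0.328 -3.178 -0.525
vertex -0.398 -4.566 1.568
vertex -0.439 -4.652 -0.46
endloop
endfacet
facet normal 0.997 -0.076 -0.017
outer loop
vertex -0.287 -3.092 1.503
vertex -0.398 -4.566 1.568
vertex -0.328 -3.178 -0.525
endloop
endfacet
facet normal -0.315 0.520 0.794
outer loop
vertex -0.171 1.122 0.144
vertex 0.241 0.779 0.532
vertex 0.446 1.34 0.246
endloop
endfacet
facet normal -0.356 0.913 0.199
outer loop
vertex -0.171 1.122 0.144
vertex 0.446 1.34 0.246
vertex 0.181 1.369 -0.36
endloop
endfacet
facet normal -0.777 0.571 -0.263
outer loop
vertex -0.171 1.122 0.144
vertex 0.181 1.369 -0.36
vertex -0.188 0.826 -0.449
endloop
endfacet
facet normal -0.998 -0.035 0.046
outer loop
vertex -0.171 1.122 0.144
vertex -0.188 0.826 -0.449
vertex -0.15 0.461 0.103
endloop
endfacet
facet normal -0.713 -0.066 0.698
outer loop
vertex -0.171 1.122 0.144
vertex -0.15 0.461 0.103
vertex 0.241 0.779 0.532
endloop
endfacet
facet normal 0.298 0.951 -0.085
outer loop
vertex 0.181 1.369 -0.36
vertex 0.446 1.34 0.246
vertex 0.81 1.179 -0.283
endloop
endfacet
facet normal 0.362 0.315 0.877
outer loop
vertex 0.446 1.34 0.246
vertex 0.241 0.779 0.532
vertex 0.848 0.814 0.269
endloop
endfacet
facet normal -0.279 -0.632 0.723
outer loop
vertex 0.241 0.779 0.532
vertex -0.15 0.461 0.103
vertex 0.479 0.271 0.18
endloop
endfacet
facet normal -0.742 -0.582 -0.334
outer loop
vertex -0.15 0.461 0.103
vertex -0.188 0.826 -0.449
vertex 0.214 0.3 -0.426
endloop
endfacet
facet normal -0.384 0.398 -0.833
outer loop
vertex -0.188 0.826 -0.449
vertex 0.181 1.369 -0.36
vertex 0.419 0.861 -0.712
endloop
endfacet
facet normal 0.998 0.035 -0.046
outer loop
vertex 0.831 0.518 -0.324
vertex 0.81 1.179 -0.283
vertex 0.848 0.814 0.269
endloop
endfacet
facet normal 0.777 -0.571 0.263
outer loop
vertex 0.831 0.518 -0.324
vertex 0.848 0.814 0.269
vertex 0.479 0.271 0.18
endloop
endfacet
facet normal 0.356 -0.913 -0.199
outer loop
vertex 0.831 0.518 -0.324
vertex 0.479 0.271 0.18
vertex 0.214 0.3 -0.426
endloop
endfacet
facet normal 0.315 -0.520 -0.794
outer loop
vertex 0.831 0.518 -0.324
vertex 0.214 0.3 -0.426
vertex 0.419 0.861 -0.712
endloop
endfacet
facet normal 0.713 0.066 -0.698
outer loop
vertex 0.831 0.518 -0.324
vertex 0.419 0.861 -0.712
vertex 0.81 1.179 -0.283
endloop
endfacet
facet normal 0.742 0.582 0.334
outer loop
vertex 0.848 0.814 0.269
vertex 0.81 1.179 -0.283
vertex 0.446 1.34 0.246
endloop
endfacet
facet normal 0.384 -0.398 0.833
outer loop
vertex 0.479 0.271 0.18
vertex 0.848 0.814 0.269
vertex 0.241 0.779 0.532
endloop
endfacet
facet normal -0.298 -0.951 0.085
outer loop
vertex 0.214 0.3 -0.426
vertex 0.479 0.271 0.18
vertex -0.15 0.461 0.103
endloop
endfacet
facet normal -0.362 -0.315 -0.877
outer loop
vertex 0.419 0.861 -0.712
vertex 0.214 0.3 -0.426
vertex -0.188 0.826 -0.449
endloop
endfacet
facet normal 0.279 0.632 -0.723
outer loop
vertex 0.81 1.179 -0.283
vertex 0.419 0.861 -0.712
vertex 0.181 1.369 -0.36
endloop
endfacet

endsolid


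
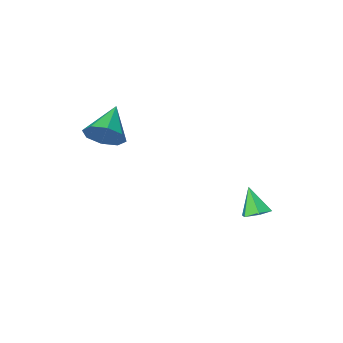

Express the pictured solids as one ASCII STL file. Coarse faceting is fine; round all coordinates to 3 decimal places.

solid 
facet normal 0.630 0.586 -0.509
outer loop
vertex 1.164 -3.16 0.367
vertex 0.553 -3.146 -0.373
vertex 0.683 -2.606 0.41
endloop
endfacet
facet normal 0.100 0.009 0.995
outer loop
vertex 1.164 -3.16 0.367
vertex 0.683 -2.606 0.41
vertex -0.593 -4.214 0.553
endloop
endfacet
facet normal 0.630 0.587 -0.509
outer loop
vertex 0.683 -2.606 0.41
vertex 0.553 -3.146 -0.373
vertex 0.126 -2.369 -0.006
endloop
endfacet
facet normal -0.427 0.411 0.806
outer loop
vertex 0.683 -2.606 0.41
vertex 0.126 -2.369 -0.006
vertex -0.593 -4.214 0.553
endloop
endfacet
facet normal 0.630 0.587 -0.509
outer loop
vertex 0.126 -2.369 -0.006
vertex 0.553 -3.146 -0.373
vertex -0.181 -2.587 -0.637
endloop
endfacet
facet normal -0.865 0.420 0.275
outer loop
vertex 0.126 -2.369 -0.006
vertex -0.181 -2.587 -0.637
vertex -0.593 -4.214 0.553
endloop
endfacet
facet normal 0.630 0.587 -0.509
outer loop
vertex -0.181 -2.587 -0.637
vertex 0.553 -3.146 -0.373
vertex -0.058 -3.133 -1.114
endloop
endfacet
facet normal -0.958 0.034 -0.286
outer loop
vertex -0.181 -2.587 -0.637
vertex -0.058 -3.133 -1.114
vertex -0.593 -4.214 0.553
endloop
endfacet
facet normal 0.629 0.587 -0.509
outer loop
vertex -0.058 -3.133 -1.114
vertex 0.553 -3.146 -0.373
vertex 0.424 -3.686 -1.156
endloop
endfacet
facet normal -0.650 -0.525 -0.549
outer loop
vertex -0.058 -3.133 -1.114
vertex 0.424 -3.686 -1.156
vertex -0.593 -4.214 0.553
endloop
endfacet
facet normal 0.630 0.587 -0.509
outer loop
vertex 0.424 -3.686 -1.156
vertex 0.553 -3.146 -0.373
vertex 0.981 -3.923 -0.74
endloop
endfacet
facet normal -0.125 -0.925 -0.360
outer loop
vertex 0.424 -3.686 -1.156
vertex 0.981 -3.923 -0.74
vertex -0.593 -4.214 0.553
endloop
endfacet
facet normal 0.630 0.587 -0.508
outer loop
vertex 0.981 -3.923 -0.74
vertex 0.553 -3.146 -0.373
vertex 1.287 -3.705 -0.109
endloop
endfacet
facet normal 0.313 -0.934 0.171
outer loop
vertex 0.981 -3.923 -0.74
vertex 1.287 -3.705 -0.109
vertex -0.593 -4.214 0.553
endloop
endfacet
facet normal 0.630 0.587 -0.509
outer loop
vertex 1.287 -3.705 -0.109
vertex 0.553 -3.146 -0.373
vertex 1.164 -3.16 0.367
endloop
endfacet
facet normal 0.406 -0.548 0.732
outer loop
vertex 1.287 -3.705 -0.109
vertex 1.164 -3.16 0.367
vertex -0.593 -4.214 0.553
endloop
endfacet
facet normal -0.006 0.484 -0.875
outer loop
vertex -2.963 2.202 -3.434
vertex -3.624 2.104 -3.484
vertex -3.388 2.654 -3.181
endloop
endfacet
facet normal 0.715 0.326 0.619
outer loop
vertex -2.963 2.202 -3.434
vertex -3.388 2.654 -3.181
vertex -3.616 1.436 -2.276
endloop
endfacet
facet normal -0.007 0.485 -0.875
outer loop
vertex -3.388 2.654 -3.181
vertex -3.624 2.104 -3.484
vertex -4.049 2.556 -3.23
endloop
endfacet
facet normal -0.148 0.608 0.780
outer loop
vertex -3.388 2.654 -3.181
vertex -4.049 2.556 -3.23
vertex -3.616 1.436 -2.276
endloop
endfacet
facet normal -0.006 0.485 -0.874
outer loop
vertex -4.049 2.556 -3.23
vertex -3.624 2.104 -3.484
vertex -4.285 2.007 -3.533
endloop
endfacet
facet normal -0.861 0.094 0.501
outer loop
vertex -4.049 2.556 -3.23
vertex -4.285 2.007 -3.533
vertex -3.616 1.436 -2.276
endloop
endfacet
facet normal -0.006 0.484 -0.875
outer loop
vertex -4.285 2.007 -3.533
vertex -3.624 2.104 -3.484
vertex -3.86 1.555 -3.786
endloop
endfacet
facet normal -0.710 -0.701 0.060
outer loop
vertex -4.285 2.007 -3.533
vertex -3.86 1.555 -3.786
vertex -3.616 1.436 -2.276
endloop
endfacet
facet normal -0.006 0.484 -0.875
outer loop
vertex -3.86 1.555 -3.786
vertex -3.624 2.104 -3.484
vertex -3.199 1.652 -3.737
endloop
endfacet
facet normal 0.152 -0.983 -0.102
outer loop
vertex -3.86 1.555 -3.786
vertex -3.199 1.652 -3.737
vertex -3.616 1.436 -2.276
endloop
endfacet
facet normal -0.006 0.484 -0.875
outer loop
vertex -3.199 1.652 -3.737
vertex -3.624 2.104 -3.484
vertex -2.963 2.202 -3.434
endloop
endfacet
facet normal 0.865 -0.469 0.178
outer loop
vertex -3.199 1.652 -3.737
vertex -2.963 2.202 -3.434
vertex -3.616 1.436 -2.276
endloop
endfacet

endsolid


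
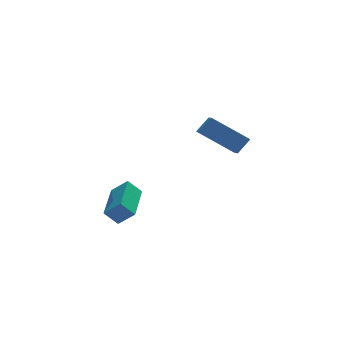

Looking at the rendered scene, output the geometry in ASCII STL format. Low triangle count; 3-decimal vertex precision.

solid 
facet normal -0.656 0.181 0.733
outer loop
vertex -3.952 0.369 0.422
vertex -3.127 2.144 0.723
vertex -4.537 0.746 -0.195
endloop
endfacet
facet normal -0.417 -0.896 -0.152
outer loop
vertex -3.993 0.596 -0.803
vertex -3.952 0.369 0.422
vertex -4.537 0.746 -0.195
endloop
endfacet
facet normal -0.656 0.181 0.733
outer loop
vertex -4.537 0.746 -0.195
vertex -3.127 2.144 0.723
vertex -3.712 2.521 0.106
endloop
endfacet
facet normal -0.629 0.405 -0.663
outer loop
vertex -3.712 2.521 0.106
vertex -3.993 0.596 -0.803
vertex -4.537 0.746 -0.195
endloop
endfacet
facet normal 0.629 -0.405 0.663
outer loop
vertex -3.952 0.369 0.422
vertex -2.583 1.994 0.115
vertex -3.127 2.144 0.723
endloop
endfacet
facet normal -0.417 -0.896 -0.152
outer loop
vertex -3.408 0.219 -0.186
vertex -3.952 0.369 0.422
vertex -3.993 0.596 -0.803
endloop
endfacet
facet normal 0.629 -0.405 0.663
outer loop
vertex -3.408 0.219 -0.186
vertex -2.583 1.994 0.115
vertex -3.952 0.369 0.422
endloop
endfacet
facet normal 0.417 0.896 0.152
outer loop
vertex -3.127 2.144 0.723
vertex -2.583 1.994 0.115
vertex -3.712 2.521 0.106
endloop
endfacet
facet normal -0.629 0.405 -0.663
outer loop
vertex -3.168 2.371 -0.502
vertex -3.993 0.596 -0.803
vertex -3.712 2.521 0.106
endloop
endfacet
facet normal 0.417 0.896 0.152
outer loop
vertex -3.712 2.521 0.106
vertex -2.583 1.994 0.115
vertex -3.168 2.371 -0.502
endloop
endfacet
facet normal 0.656 -0.181 -0.733
outer loop
vertex -3.168 2.371 -0.502
vertex -3.408 0.219 -0.186
vertex -3.993 0.596 -0.803
endloop
endfacet
facet normal 0.656 -0.181 -0.733
outer loop
vertex -2.583 1.994 0.115
vertex -3.408 0.219 -0.186
vertex -3.168 2.371 -0.502
endloop
endfacet
facet normal -0.665 -0.187 -0.723
outer loop
vertex 0.053 2.663 2.832
vertex 0.205 3.458 2.487
vertex 1.463 1.915 1.729
endloop
endfacet
facet normal -0.172 -0.903 0.393
outer loop
vertex 2.055 2.082 2.373
vertex 0.053 2.663 2.832
vertex 1.463 1.915 1.729
endloop
endfacet
facet normal -0.664 -0.186 -0.724
outer loop
vertex 1.463 1.915 1.729
vertex 0.205 3.458 2.487
vertex 1.616 2.71 1.384
endloop
endfacet
facet normal 0.727 -0.386 -0.568
outer loop
vertex 1.616 2.71 1.384
vertex 2.055 2.082 2.373
vertex 1.463 1.915 1.729
endloop
endfacet
facet normal -0.727 0.386 0.568
outer loop
vertex 0.053 2.663 2.832
vertex 0.797 3.625 3.131
vertex 0.205 3.458 2.487
endloop
endfacet
facet normal -0.172 -0.904 0.392
outer loop
vertex 0.644 2.83 3.476
vertex 0.053 2.663 2.832
vertex 2.055 2.082 2.373
endloop
endfacet
facet normal -0.727 0.386 0.567
outer loop
vertex 0.644 2.83 3.476
vertex 0.797 3.625 3.131
vertex 0.053 2.663 2.832
endloop
endfacet
facet normal 0.172 0.903 -0.393
outer loop
vertex 0.205 3.458 2.487
vertex 0.797 3.625 3.131
vertex 1.616 2.71 1.384
endloop
endfacet
facet normal 0.727 -0.385 -0.568
outer loop
vertex 2.207 2.877 2.028
vertex 2.055 2.082 2.373
vertex 1.616 2.71 1.384
endloop
endfacet
facet normal 0.172 0.903 -0.392
outer loop
vertex 1.616 2.71 1.384
vertex 0.797 3.625 3.131
vertex 2.207 2.877 2.028
endloop
endfacet
facet normal 0.665 0.187 0.723
outer loop
vertex 2.207 2.877 2.028
vertex 0.644 2.83 3.476
vertex 2.055 2.082 2.373
endloop
endfacet
facet normal 0.665 0.186 0.724
outer loop
vertex 0.797 3.625 3.131
vertex 0.644 2.83 3.476
vertex 2.207 2.877 2.028
endloop
endfacet

endsolid


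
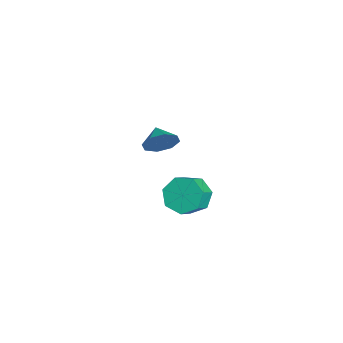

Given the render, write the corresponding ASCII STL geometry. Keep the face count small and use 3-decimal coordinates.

solid 
facet normal 0.906 0.174 -0.387
outer loop
vertex -2.818 1.172 -0.368
vertex -3.223 1.728 -1.066
vertex -2.871 1.893 -0.167
endloop
endfacet
facet normal -0.244 -0.277 0.929
outer loop
vertex -2.818 1.172 -0.368
vertex -2.871 1.893 -0.167
vertex -4.237 1.532 -0.634
endloop
endfacet
facet normal 0.906 0.175 -0.387
outer loop
vertex -2.871 1.893 -0.167
vertex -3.223 1.728 -1.066
vertex -3.13 2.517 -0.492
endloop
endfacet
facet normal -0.379 0.299 0.876
outer loop
vertex -2.871 1.893 -0.167
vertex -3.13 2.517 -0.492
vertex -4.237 1.532 -0.634
endloop
endfacet
facet normal 0.905 0.175 -0.387
outer loop
vertex -3.13 2.517 -0.492
vertex -3.223 1.728 -1.066
vertex -3.444 2.679 -1.154
endloop
endfacet
facet normal -0.625 0.637 0.452
outer loop
vertex -3.13 2.517 -0.492
vertex -3.444 2.679 -1.154
vertex -4.237 1.532 -0.634
endloop
endfacet
facet normal 0.906 0.175 -0.386
outer loop
vertex -3.444 2.679 -1.154
vertex -3.223 1.728 -1.066
vertex -3.628 2.284 -1.764
endloop
endfacet
facet normal -0.838 0.537 -0.095
outer loop
vertex -3.444 2.679 -1.154
vertex -3.628 2.284 -1.764
vertex -4.237 1.532 -0.634
endloop
endfacet
facet normal 0.906 0.175 -0.386
outer loop
vertex -3.628 2.284 -1.764
vertex -3.223 1.728 -1.066
vertex -3.575 1.563 -1.966
endloop
endfacet
facet normal -0.895 0.058 -0.443
outer loop
vertex -3.628 2.284 -1.764
vertex -3.575 1.563 -1.966
vertex -4.237 1.532 -0.634
endloop
endfacet
facet normal 0.906 0.175 -0.386
outer loop
vertex -3.575 1.563 -1.966
vertex -3.223 1.728 -1.066
vertex -3.315 0.939 -1.64
endloop
endfacet
facet normal -0.760 -0.520 -0.390
outer loop
vertex -3.575 1.563 -1.966
vertex -3.315 0.939 -1.64
vertex -4.237 1.532 -0.634
endloop
endfacet
facet normal 0.906 0.175 -0.386
outer loop
vertex -3.315 0.939 -1.64
vertex -3.223 1.728 -1.066
vertex -3.002 0.777 -0.979
endloop
endfacet
facet normal -0.514 -0.857 0.034
outer loop
vertex -3.315 0.939 -1.64
vertex -3.002 0.777 -0.979
vertex -4.237 1.532 -0.634
endloop
endfacet
facet normal 0.906 0.175 -0.386
outer loop
vertex -3.002 0.777 -0.979
vertex -3.223 1.728 -1.066
vertex -2.818 1.172 -0.368
endloop
endfacet
facet normal -0.301 -0.757 0.580
outer loop
vertex -3.002 0.777 -0.979
vertex -2.818 1.172 -0.368
vertex -4.237 1.532 -0.634
endloop
endfacet
facet normal -0.703 0.449 -0.551
outer loop
vertex 2.964 3.467 -1.107
vertex 2.241 2.812 -0.718
vertex 2.546 3.746 -0.347
endloop
endfacet
facet normal 0.544 0.839 -0.009
outer loop
vertex 2.964 3.467 -1.107
vertex 2.546 3.746 -0.347
vertex 3.723 2.982 -0.51
endloop
endfacet
facet normal 0.544 0.839 -0.008
outer loop
vertex 3.723 2.982 -0.51
vertex 2.546 3.746 -0.347
vertex 3.304 3.261 0.249
endloop
endfacet
facet normal 0.702 -0.449 0.553
outer loop
vertex 3.723 2.982 -0.51
vertex 3.304 3.261 0.249
vertex 2.999 2.328 -0.122
endloop
endfacet
facet normal -0.702 0.449 -0.553
outer loop
vertex 2.546 3.746 -0.347
vertex 2.241 2.812 -0.718
vertex 1.897 3.323 0.133
endloop
endfacet
facet normal -0.020 0.763 0.646
outer loop
vertex 2.546 3.746 -0.347
vertex 1.897 3.323 0.133
vertex 3.304 3.261 0.249
endloop
endfacet
facet normal -0.020 0.763 0.646
outer loop
vertex 3.304 3.261 0.249
vertex 1.897 3.323 0.133
vertex 2.656 2.838 0.729
endloop
endfacet
facet normal 0.702 -0.449 0.552
outer loop
vertex 3.304 3.261 0.249
vertex 2.656 2.838 0.729
vertex 2.999 2.328 -0.122
endloop
endfacet
facet normal -0.702 0.448 -0.553
outer loop
vertex 1.897 3.323 0.133
vertex 2.241 2.812 -0.718
vertex 1.508 2.515 -0.028
endloop
endfacet
facet normal -0.569 0.111 0.815
outer loop
vertex 1.897 3.323 0.133
vertex 1.508 2.515 -0.028
vertex 2.656 2.838 0.729
endloop
endfacet
facet normal -0.569 0.113 0.815
outer loop
vertex 2.656 2.838 0.729
vertex 1.508 2.515 -0.028
vertex 2.266 2.03 0.569
endloop
endfacet
facet normal 0.703 -0.449 0.552
outer loop
vertex 2.656 2.838 0.729
vertex 2.266 2.03 0.569
vertex 2.999 2.328 -0.122
endloop
endfacet
facet normal -0.702 0.449 -0.552
outer loop
vertex 1.508 2.515 -0.028
vertex 2.241 2.812 -0.718
vertex 1.67 1.931 -0.709
endloop
endfacet
facet normal -0.690 -0.623 0.370
outer loop
vertex 1.508 2.515 -0.028
vertex 1.67 1.931 -0.709
vertex 2.266 2.03 0.569
endloop
endfacet
facet normal -0.690 -0.623 0.370
outer loop
vertex 2.266 2.03 0.569
vertex 1.67 1.931 -0.709
vertex 2.428 1.446 -0.112
endloop
endfacet
facet normal 0.703 -0.449 0.552
outer loop
vertex 2.266 2.03 0.569
vertex 2.428 1.446 -0.112
vertex 2.999 2.328 -0.122
endloop
endfacet
facet normal -0.702 0.449 -0.553
outer loop
vertex 1.67 1.931 -0.709
vertex 2.241 2.812 -0.718
vertex 2.262 2.011 -1.396
endloop
endfacet
facet normal -0.290 -0.889 -0.354
outer loop
vertex 1.67 1.931 -0.709
vertex 2.262 2.011 -1.396
vertex 2.428 1.446 -0.112
endloop
endfacet
facet normal -0.290 -0.889 -0.354
outer loop
vertex 2.428 1.446 -0.112
vertex 2.262 2.011 -1.396
vertex 3.021 1.526 -0.8
endloop
endfacet
facet normal 0.702 -0.448 0.553
outer loop
vertex 2.428 1.446 -0.112
vertex 3.021 1.526 -0.8
vertex 2.999 2.328 -0.122
endloop
endfacet
facet normal -0.703 0.449 -0.552
outer loop
vertex 2.262 2.011 -1.396
vertex 2.241 2.812 -0.718
vertex 2.838 2.694 -1.574
endloop
endfacet
facet normal 0.326 -0.486 -0.811
outer loop
vertex 2.262 2.011 -1.396
vertex 2.838 2.694 -1.574
vertex 3.021 1.526 -0.8
endloop
endfacet
facet normal 0.328 -0.486 -0.810
outer loop
vertex 3.021 1.526 -0.8
vertex 2.838 2.694 -1.574
vertex 3.597 2.21 -0.977
endloop
endfacet
facet normal 0.702 -0.448 0.553
outer loop
vertex 3.021 1.526 -0.8
vertex 3.597 2.21 -0.977
vertex 2.999 2.328 -0.122
endloop
endfacet
facet normal -0.703 0.448 -0.552
outer loop
vertex 2.838 2.694 -1.574
vertex 2.241 2.812 -0.718
vertex 2.964 3.467 -1.107
endloop
endfacet
facet normal 0.698 0.283 -0.658
outer loop
vertex 2.838 2.694 -1.574
vertex 2.964 3.467 -1.107
vertex 3.597 2.21 -0.977
endloop
endfacet
facet normal 0.698 0.284 -0.657
outer loop
vertex 3.597 2.21 -0.977
vertex 2.964 3.467 -1.107
vertex 3.723 2.982 -0.51
endloop
endfacet
facet normal 0.702 -0.449 0.553
outer loop
vertex 3.597 2.21 -0.977
vertex 3.723 2.982 -0.51
vertex 2.999 2.328 -0.122
endloop
endfacet

endsolid


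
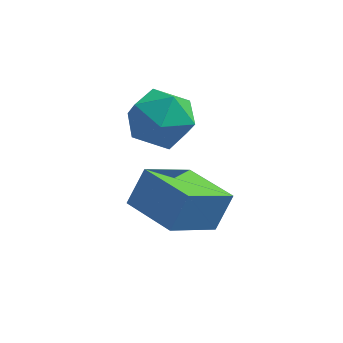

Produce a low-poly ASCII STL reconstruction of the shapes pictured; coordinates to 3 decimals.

solid 
facet normal -0.807 0.590 -0.019
outer loop
vertex -0.277 1.337 -0.884
vertex 0.685 2.62 -1.92
vertex -0.646 0.799 -1.891
endloop
endfacet
facet normal -0.503 -0.672 0.543
outer loop
vertex 0.695 -0.18 -1.86
vertex -0.277 1.337 -0.884
vertex -0.646 0.799 -1.891
endloop
endfacet
facet normal -0.807 0.590 -0.019
outer loop
vertex -0.646 0.799 -1.891
vertex 0.685 2.62 -1.92
vertex 0.317 2.083 -2.928
endloop
endfacet
facet normal -0.307 -0.448 -0.840
outer loop
vertex 0.317 2.083 -2.928
vertex 0.695 -0.18 -1.86
vertex -0.646 0.799 -1.891
endloop
endfacet
facet normal 0.307 0.448 0.840
outer loop
vertex -0.277 1.337 -0.884
vertex 2.026 1.641 -1.889
vertex 0.685 2.62 -1.92
endloop
endfacet
facet normal -0.504 -0.672 0.542
outer loop
vertex 1.063 0.357 -0.852
vertex -0.277 1.337 -0.884
vertex 0.695 -0.18 -1.86
endloop
endfacet
facet normal 0.307 0.448 0.840
outer loop
vertex 1.063 0.357 -0.852
vertex 2.026 1.641 -1.889
vertex -0.277 1.337 -0.884
endloop
endfacet
facet normal 0.504 0.673 -0.542
outer loop
vertex 0.685 2.62 -1.92
vertex 2.026 1.641 -1.889
vertex 0.317 2.083 -2.928
endloop
endfacet
facet normal -0.307 -0.448 -0.840
outer loop
vertex 1.657 1.103 -2.896
vertex 0.695 -0.18 -1.86
vertex 0.317 2.083 -2.928
endloop
endfacet
facet normal 0.504 0.671 -0.543
outer loop
vertex 0.317 2.083 -2.928
vertex 2.026 1.641 -1.889
vertex 1.657 1.103 -2.896
endloop
endfacet
facet normal 0.807 -0.590 0.019
outer loop
vertex 1.657 1.103 -2.896
vertex 1.063 0.357 -0.852
vertex 0.695 -0.18 -1.86
endloop
endfacet
facet normal 0.807 -0.590 0.019
outer loop
vertex 2.026 1.641 -1.889
vertex 1.063 0.357 -0.852
vertex 1.657 1.103 -2.896
endloop
endfacet
facet normal -0.826 0.299 0.477
outer loop
vertex -0.956 2.471 0.343
vertex -0.653 1.952 1.193
vertex -0.37 2.945 1.06
endloop
endfacet
facet normal -0.623 0.782 -0.008
outer loop
vertex -0.956 2.471 0.343
vertex -0.37 2.945 1.06
vertex -0.174 3.091 0.048
endloop
endfacet
facet normal -0.609 0.461 -0.645
outer loop
vertex -0.956 2.471 0.343
vertex -0.174 3.091 0.048
vertex -0.337 2.188 -0.444
endloop
endfacet
facet normal -0.804 -0.219 -0.553
outer loop
vertex -0.956 2.471 0.343
vertex -0.337 2.188 -0.444
vertex -0.633 1.485 0.264
endloop
endfacet
facet normal -0.938 -0.318 0.140
outer loop
vertex -0.956 2.471 0.343
vertex -0.633 1.485 0.264
vertex -0.653 1.952 1.193
endloop
endfacet
facet normal 0.043 0.988 0.151
outer loop
vertex -0.174 3.091 0.048
vertex -0.37 2.945 1.06
vertex 0.613 2.955 0.716
endloop
endfacet
facet normal -0.287 0.207 0.935
outer loop
vertex -0.37 2.945 1.06
vertex -0.653 1.952 1.193
vertex 0.317 2.252 1.424
endloop
endfacet
facet normal -0.467 -0.794 0.389
outer loop
vertex -0.653 1.952 1.193
vertex -0.633 1.485 0.264
vertex 0.154 1.349 0.932
endloop
endfacet
facet normal -0.250 -0.633 -0.733
outer loop
vertex -0.633 1.485 0.264
vertex -0.337 2.188 -0.444
vertex 0.35 1.495 -0.08
endloop
endfacet
facet normal 0.065 0.468 -0.881
outer loop
vertex -0.337 2.188 -0.444
vertex -0.174 3.091 0.048
vertex 0.633 2.488 -0.213
endloop
endfacet
facet normal 0.804 0.219 0.553
outer loop
vertex 0.936 1.969 0.637
vertex 0.613 2.955 0.716
vertex 0.317 2.252 1.424
endloop
endfacet
facet normal 0.609 -0.461 0.645
outer loop
vertex 0.936 1.969 0.637
vertex 0.317 2.252 1.424
vertex 0.154 1.349 0.932
endloop
endfacet
facet normal 0.623 -0.782 0.008
outer loop
vertex 0.936 1.969 0.637
vertex 0.154 1.349 0.932
vertex 0.35 1.495 -0.08
endloop
endfacet
facet normal 0.826 -0.299 -0.477
outer loop
vertex 0.936 1.969 0.637
vertex 0.35 1.495 -0.08
vertex 0.633 2.488 -0.213
endloop
endfacet
facet normal 0.938 0.318 -0.140
outer loop
vertex 0.936 1.969 0.637
vertex 0.633 2.488 -0.213
vertex 0.613 2.955 0.716
endloop
endfacet
facet normal 0.250 0.633 0.733
outer loop
vertex 0.317 2.252 1.424
vertex 0.613 2.955 0.716
vertex -0.37 2.945 1.06
endloop
endfacet
facet normal -0.065 -0.468 0.881
outer loop
vertex 0.154 1.349 0.932
vertex 0.317 2.252 1.424
vertex -0.653 1.952 1.193
endloop
endfacet
facet normal -0.043 -0.988 -0.151
outer loop
vertex 0.35 1.495 -0.08
vertex 0.154 1.349 0.932
vertex -0.633 1.485 0.264
endloop
endfacet
facet normal 0.287 -0.207 -0.935
outer loop
vertex 0.633 2.488 -0.213
vertex 0.35 1.495 -0.08
vertex -0.337 2.188 -0.444
endloop
endfacet
facet normal 0.467 0.794 -0.389
outer loop
vertex 0.613 2.955 0.716
vertex 0.633 2.488 -0.213
vertex -0.174 3.091 0.048
endloop
endfacet

endsolid


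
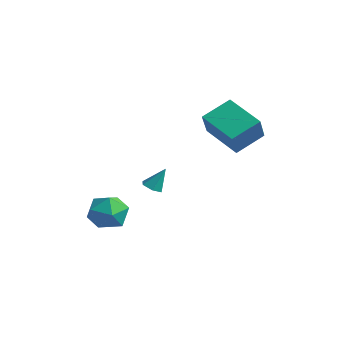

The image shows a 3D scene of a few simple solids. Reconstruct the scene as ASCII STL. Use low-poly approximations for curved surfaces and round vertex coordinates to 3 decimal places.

solid 
facet normal -0.254 -0.430 -0.866
outer loop
vertex 1.059 -1.729 1.134
vertex 0.648 -1.398 1.09
vertex 1.119 -1.265 0.886
endloop
endfacet
facet normal 0.988 -0.049 0.148
outer loop
vertex 1.059 -1.729 1.134
vertex 1.119 -1.265 0.886
vertex 0.952 -0.882 2.13
endloop
endfacet
facet normal -0.254 -0.429 -0.867
outer loop
vertex 1.119 -1.265 0.886
vertex 0.648 -1.398 1.09
vertex 0.708 -0.933 0.842
endloop
endfacet
facet normal 0.631 0.761 -0.150
outer loop
vertex 1.119 -1.265 0.886
vertex 0.708 -0.933 0.842
vertex 0.952 -0.882 2.13
endloop
endfacet
facet normal -0.254 -0.429 -0.867
outer loop
vertex 0.708 -0.933 0.842
vertex 0.648 -1.398 1.09
vertex 0.237 -1.066 1.046
endloop
endfacet
facet normal -0.267 0.964 0.012
outer loop
vertex 0.708 -0.933 0.842
vertex 0.237 -1.066 1.046
vertex 0.952 -0.882 2.13
endloop
endfacet
facet normal -0.254 -0.429 -0.867
outer loop
vertex 0.237 -1.066 1.046
vertex 0.648 -1.398 1.09
vertex 0.177 -1.531 1.294
endloop
endfacet
facet normal -0.807 0.356 0.472
outer loop
vertex 0.237 -1.066 1.046
vertex 0.177 -1.531 1.294
vertex 0.952 -0.882 2.13
endloop
endfacet
facet normal -0.254 -0.430 -0.866
outer loop
vertex 0.177 -1.531 1.294
vertex 0.648 -1.398 1.09
vertex 0.588 -1.862 1.338
endloop
endfacet
facet normal -0.449 -0.455 0.769
outer loop
vertex 0.177 -1.531 1.294
vertex 0.588 -1.862 1.338
vertex 0.952 -0.882 2.13
endloop
endfacet
facet normal -0.254 -0.430 -0.866
outer loop
vertex 0.588 -1.862 1.338
vertex 0.648 -1.398 1.09
vertex 1.059 -1.729 1.134
endloop
endfacet
facet normal 0.448 -0.657 0.607
outer loop
vertex 0.588 -1.862 1.338
vertex 1.059 -1.729 1.134
vertex 0.952 -0.882 2.13
endloop
endfacet
facet normal -0.333 0.490 -0.805
outer loop
vertex -0.085 2.422 3.155
vertex 0.181 3.842 3.909
vertex 1.809 2.468 2.399
endloop
endfacet
facet normal -0.164 -0.871 -0.463
outer loop
vertex 2.319 1.718 3.631
vertex -0.085 2.422 3.155
vertex 1.809 2.468 2.399
endloop
endfacet
facet normal -0.333 0.491 -0.805
outer loop
vertex 1.809 2.468 2.399
vertex 0.181 3.842 3.909
vertex 2.075 3.888 3.154
endloop
endfacet
facet normal 0.929 0.023 -0.370
outer loop
vertex 2.075 3.888 3.154
vertex 2.319 1.718 3.631
vertex 1.809 2.468 2.399
endloop
endfacet
facet normal -0.929 -0.023 0.371
outer loop
vertex -0.085 2.422 3.155
vertex 0.691 3.092 5.141
vertex 0.181 3.842 3.909
endloop
endfacet
facet normal -0.163 -0.871 -0.463
outer loop
vertex 0.425 1.672 4.386
vertex -0.085 2.422 3.155
vertex 2.319 1.718 3.631
endloop
endfacet
facet normal -0.929 -0.023 0.371
outer loop
vertex 0.425 1.672 4.386
vertex 0.691 3.092 5.141
vertex -0.085 2.422 3.155
endloop
endfacet
facet normal 0.163 0.871 0.463
outer loop
vertex 0.181 3.842 3.909
vertex 0.691 3.092 5.141
vertex 2.075 3.888 3.154
endloop
endfacet
facet normal 0.928 0.023 -0.371
outer loop
vertex 2.585 3.138 4.385
vertex 2.319 1.718 3.631
vertex 2.075 3.888 3.154
endloop
endfacet
facet normal 0.164 0.871 0.463
outer loop
vertex 2.075 3.888 3.154
vertex 0.691 3.092 5.141
vertex 2.585 3.138 4.385
endloop
endfacet
facet normal 0.333 -0.490 0.806
outer loop
vertex 2.585 3.138 4.385
vertex 0.425 1.672 4.386
vertex 2.319 1.718 3.631
endloop
endfacet
facet normal 0.333 -0.491 0.805
outer loop
vertex 0.691 3.092 5.141
vertex 0.425 1.672 4.386
vertex 2.585 3.138 4.385
endloop
endfacet
facet normal 0.213 0.955 0.208
outer loop
vertex -0.911 -1.617 -1.153
vertex -1.301 -1.743 -0.174
vertex -0.274 -1.931 -0.364
endloop
endfacet
facet normal 0.673 0.689 -0.269
outer loop
vertex -0.911 -1.617 -1.153
vertex -0.274 -1.931 -0.364
vertex -0.194 -2.383 -1.321
endloop
endfacet
facet normal 0.299 0.463 -0.834
outer loop
vertex -0.911 -1.617 -1.153
vertex -0.194 -2.383 -1.321
vertex -1.173 -2.474 -1.723
endloop
endfacet
facet normal -0.391 0.590 -0.707
outer loop
vertex -0.911 -1.617 -1.153
vertex -1.173 -2.474 -1.723
vertex -1.857 -2.078 -1.014
endloop
endfacet
facet normal -0.445 0.894 -0.062
outer loop
vertex -0.911 -1.617 -1.153
vertex -1.857 -2.078 -1.014
vertex -1.301 -1.743 -0.174
endloop
endfacet
facet normal 0.992 0.122 0.025
outer loop
vertex -0.194 -2.383 -1.321
vertex -0.274 -1.931 -0.364
vertex -0.143 -2.982 -0.446
endloop
endfacet
facet normal 0.248 0.552 0.796
outer loop
vertex -0.274 -1.931 -0.364
vertex -1.301 -1.743 -0.174
vertex -0.827 -2.586 0.263
endloop
endfacet
facet normal -0.815 0.454 0.359
outer loop
vertex -1.301 -1.743 -0.174
vertex -1.857 -2.078 -1.014
vertex -1.806 -2.677 -0.139
endloop
endfacet
facet normal -0.730 -0.038 -0.683
outer loop
vertex -1.857 -2.078 -1.014
vertex -1.173 -2.474 -1.723
vertex -1.726 -3.129 -1.096
endloop
endfacet
facet normal 0.388 -0.243 -0.889
outer loop
vertex -1.173 -2.474 -1.723
vertex -0.194 -2.383 -1.321
vertex -0.699 -3.317 -1.286
endloop
endfacet
facet normal 0.391 -0.590 0.707
outer loop
vertex -1.089 -3.443 -0.307
vertex -0.143 -2.982 -0.446
vertex -0.827 -2.586 0.263
endloop
endfacet
facet normal -0.299 -0.463 0.834
outer loop
vertex -1.089 -3.443 -0.307
vertex -0.827 -2.586 0.263
vertex -1.806 -2.677 -0.139
endloop
endfacet
facet normal -0.673 -0.689 0.269
outer loop
vertex -1.089 -3.443 -0.307
vertex -1.806 -2.677 -0.139
vertex -1.726 -3.129 -1.096
endloop
endfacet
facet normal -0.213 -0.955 -0.208
outer loop
vertex -1.089 -3.443 -0.307
vertex -1.726 -3.129 -1.096
vertex -0.699 -3.317 -1.286
endloop
endfacet
facet normal 0.445 -0.894 0.062
outer loop
vertex -1.089 -3.443 -0.307
vertex -0.699 -3.317 -1.286
vertex -0.143 -2.982 -0.446
endloop
endfacet
facet normal 0.730 0.038 0.683
outer loop
vertex -0.827 -2.586 0.263
vertex -0.143 -2.982 -0.446
vertex -0.274 -1.931 -0.364
endloop
endfacet
facet normal -0.388 0.243 0.889
outer loop
vertex -1.806 -2.677 -0.139
vertex -0.827 -2.586 0.263
vertex -1.301 -1.743 -0.174
endloop
endfacet
facet normal -0.992 -0.122 -0.025
outer loop
vertex -1.726 -3.129 -1.096
vertex -1.806 -2.677 -0.139
vertex -1.857 -2.078 -1.014
endloop
endfacet
facet normal -0.248 -0.552 -0.796
outer loop
vertex -0.699 -3.317 -1.286
vertex -1.726 -3.129 -1.096
vertex -1.173 -2.474 -1.723
endloop
endfacet
facet normal 0.815 -0.454 -0.359
outer loop
vertex -0.143 -2.982 -0.446
vertex -0.699 -3.317 -1.286
vertex -0.194 -2.383 -1.321
endloop
endfacet

endsolid


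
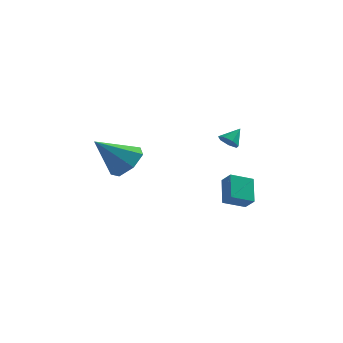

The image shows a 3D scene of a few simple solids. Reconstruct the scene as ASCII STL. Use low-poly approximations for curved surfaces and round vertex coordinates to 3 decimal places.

solid 
facet normal -0.473 -0.597 -0.648
outer loop
vertex 2.466 2.094 0.363
vertex 1.96 2.336 0.509
vertex 2.33 2.496 0.092
endloop
endfacet
facet normal 0.962 0.203 -0.182
outer loop
vertex 2.466 2.094 0.363
vertex 2.33 2.496 0.092
vertex 2.44 2.944 1.171
endloop
endfacet
facet normal -0.472 -0.598 -0.648
outer loop
vertex 2.33 2.496 0.092
vertex 1.96 2.336 0.509
vertex 1.915 2.777 0.135
endloop
endfacet
facet normal 0.492 0.785 -0.376
outer loop
vertex 2.33 2.496 0.092
vertex 1.915 2.777 0.135
vertex 2.44 2.944 1.171
endloop
endfacet
facet normal -0.470 -0.598 -0.649
outer loop
vertex 1.915 2.777 0.135
vertex 1.96 2.336 0.509
vertex 1.533 2.726 0.459
endloop
endfacet
facet normal -0.185 0.981 -0.064
outer loop
vertex 1.915 2.777 0.135
vertex 1.533 2.726 0.459
vertex 2.44 2.944 1.171
endloop
endfacet
facet normal -0.471 -0.598 -0.648
outer loop
vertex 1.533 2.726 0.459
vertex 1.96 2.336 0.509
vertex 1.473 2.381 0.821
endloop
endfacet
facet normal -0.562 0.643 0.520
outer loop
vertex 1.533 2.726 0.459
vertex 1.473 2.381 0.821
vertex 2.44 2.944 1.171
endloop
endfacet
facet normal -0.471 -0.597 -0.650
outer loop
vertex 1.473 2.381 0.821
vertex 1.96 2.336 0.509
vertex 1.779 2.002 0.947
endloop
endfacet
facet normal -0.353 0.026 0.935
outer loop
vertex 1.473 2.381 0.821
vertex 1.779 2.002 0.947
vertex 2.44 2.944 1.171
endloop
endfacet
facet normal -0.472 -0.596 -0.650
outer loop
vertex 1.779 2.002 0.947
vertex 1.96 2.336 0.509
vertex 2.221 1.874 0.743
endloop
endfacet
facet normal 0.284 -0.406 0.869
outer loop
vertex 1.779 2.002 0.947
vertex 2.221 1.874 0.743
vertex 2.44 2.944 1.171
endloop
endfacet
facet normal -0.472 -0.596 -0.650
outer loop
vertex 2.221 1.874 0.743
vertex 1.96 2.336 0.509
vertex 2.466 2.094 0.363
endloop
endfacet
facet normal 0.869 -0.326 0.371
outer loop
vertex 2.221 1.874 0.743
vertex 2.466 2.094 0.363
vertex 2.44 2.944 1.171
endloop
endfacet
facet normal -0.823 -0.440 0.358
outer loop
vertex 2.659 -2.012 -1.204
vertex 2.482 -0.912 -0.26
vertex 2.21 -1.616 -1.749
endloop
endfacet
facet normal 0.120 -0.753 -0.647
outer loop
vertex 3.198 -1.088 -2.18
vertex 2.659 -2.012 -1.204
vertex 2.21 -1.616 -1.749
endloop
endfacet
facet normal -0.824 -0.440 0.358
outer loop
vertex 2.21 -1.616 -1.749
vertex 2.482 -0.912 -0.26
vertex 2.033 -0.516 -0.806
endloop
endfacet
facet normal -0.555 0.488 -0.674
outer loop
vertex 2.033 -0.516 -0.806
vertex 3.198 -1.088 -2.18
vertex 2.21 -1.616 -1.749
endloop
endfacet
facet normal 0.555 -0.489 0.673
outer loop
vertex 2.659 -2.012 -1.204
vertex 3.47 -0.384 -0.691
vertex 2.482 -0.912 -0.26
endloop
endfacet
facet normal 0.121 -0.753 -0.646
outer loop
vertex 3.647 -1.484 -1.634
vertex 2.659 -2.012 -1.204
vertex 3.198 -1.088 -2.18
endloop
endfacet
facet normal 0.554 -0.488 0.674
outer loop
vertex 3.647 -1.484 -1.634
vertex 3.47 -0.384 -0.691
vertex 2.659 -2.012 -1.204
endloop
endfacet
facet normal -0.121 0.754 0.646
outer loop
vertex 2.482 -0.912 -0.26
vertex 3.47 -0.384 -0.691
vertex 2.033 -0.516 -0.806
endloop
endfacet
facet normal -0.554 0.489 -0.674
outer loop
vertex 3.021 0.012 -1.236
vertex 3.198 -1.088 -2.18
vertex 2.033 -0.516 -0.806
endloop
endfacet
facet normal -0.121 0.753 0.647
outer loop
vertex 2.033 -0.516 -0.806
vertex 3.47 -0.384 -0.691
vertex 3.021 0.012 -1.236
endloop
endfacet
facet normal 0.824 0.440 -0.358
outer loop
vertex 3.021 0.012 -1.236
vertex 3.647 -1.484 -1.634
vertex 3.198 -1.088 -2.18
endloop
endfacet
facet normal 0.823 0.440 -0.359
outer loop
vertex 3.47 -0.384 -0.691
vertex 3.647 -1.484 -1.634
vertex 3.021 0.012 -1.236
endloop
endfacet
facet normal 0.666 0.281 -0.691
outer loop
vertex -1.845 0.942 0.002
vertex -2.658 1.241 -0.659
vertex -2.134 1.838 0.088
endloop
endfacet
facet normal 0.341 0.020 0.940
outer loop
vertex -1.845 0.942 0.002
vertex -2.134 1.838 0.088
vertex -4.082 0.639 0.819
endloop
endfacet
facet normal 0.666 0.281 -0.691
outer loop
vertex -2.134 1.838 0.088
vertex -2.658 1.241 -0.659
vertex -2.818 2.285 -0.389
endloop
endfacet
facet normal -0.110 0.642 0.759
outer loop
vertex -2.134 1.838 0.088
vertex -2.818 2.285 -0.389
vertex -4.082 0.639 0.819
endloop
endfacet
facet normal 0.666 0.281 -0.691
outer loop
vertex -2.818 2.285 -0.389
vertex -2.658 1.241 -0.659
vertex -3.381 1.946 -1.069
endloop
endfacet
facet normal -0.687 0.692 0.224
outer loop
vertex -2.818 2.285 -0.389
vertex -3.381 1.946 -1.069
vertex -4.082 0.639 0.819
endloop
endfacet
facet normal 0.666 0.282 -0.691
outer loop
vertex -3.381 1.946 -1.069
vertex -2.658 1.241 -0.659
vertex -3.399 1.076 -1.441
endloop
endfacet
facet normal -0.956 0.132 -0.263
outer loop
vertex -3.381 1.946 -1.069
vertex -3.399 1.076 -1.441
vertex -4.082 0.639 0.819
endloop
endfacet
facet normal 0.666 0.282 -0.691
outer loop
vertex -3.399 1.076 -1.441
vertex -2.658 1.241 -0.659
vertex -2.859 0.331 -1.224
endloop
endfacet
facet normal -0.714 -0.615 -0.335
outer loop
vertex -3.399 1.076 -1.441
vertex -2.859 0.331 -1.224
vertex -4.082 0.639 0.819
endloop
endfacet
facet normal 0.666 0.282 -0.691
outer loop
vertex -2.859 0.331 -1.224
vertex -2.658 1.241 -0.659
vertex -2.167 0.271 -0.582
endloop
endfacet
facet normal -0.144 -0.988 0.063
outer loop
vertex -2.859 0.331 -1.224
vertex -2.167 0.271 -0.582
vertex -4.082 0.639 0.819
endloop
endfacet
facet normal 0.666 0.282 -0.691
outer loop
vertex -2.167 0.271 -0.582
vertex -2.658 1.241 -0.659
vertex -1.845 0.942 0.002
endloop
endfacet
facet normal 0.326 -0.705 0.630
outer loop
vertex -2.167 0.271 -0.582
vertex -1.845 0.942 0.002
vertex -4.082 0.639 0.819
endloop
endfacet

endsolid
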